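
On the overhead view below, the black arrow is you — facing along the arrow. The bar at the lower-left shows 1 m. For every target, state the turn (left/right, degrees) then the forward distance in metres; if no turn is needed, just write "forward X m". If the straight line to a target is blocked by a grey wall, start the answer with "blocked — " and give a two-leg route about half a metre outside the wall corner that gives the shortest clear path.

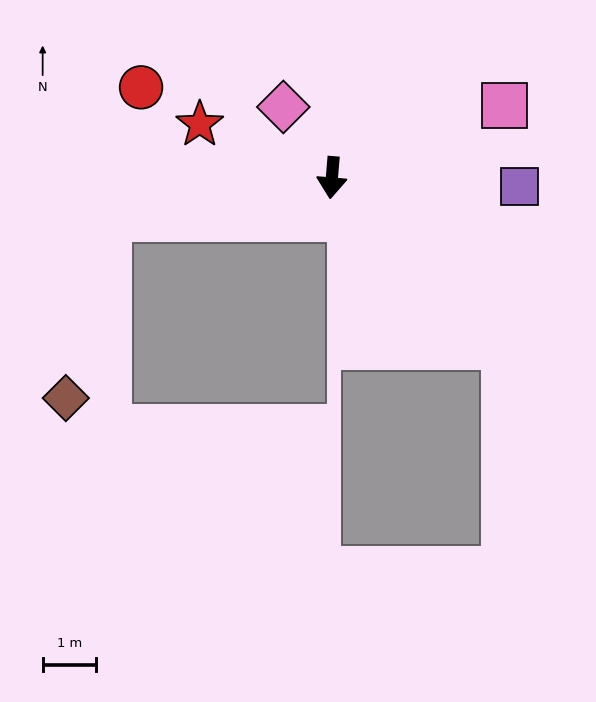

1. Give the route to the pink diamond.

turn right 141°, forward 1.6 m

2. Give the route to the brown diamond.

blocked — turn right 75°, forward 4.2 m, then turn left 66°, forward 3.4 m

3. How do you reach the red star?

turn right 107°, forward 2.7 m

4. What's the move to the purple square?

turn left 92°, forward 3.5 m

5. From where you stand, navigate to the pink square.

turn left 117°, forward 3.5 m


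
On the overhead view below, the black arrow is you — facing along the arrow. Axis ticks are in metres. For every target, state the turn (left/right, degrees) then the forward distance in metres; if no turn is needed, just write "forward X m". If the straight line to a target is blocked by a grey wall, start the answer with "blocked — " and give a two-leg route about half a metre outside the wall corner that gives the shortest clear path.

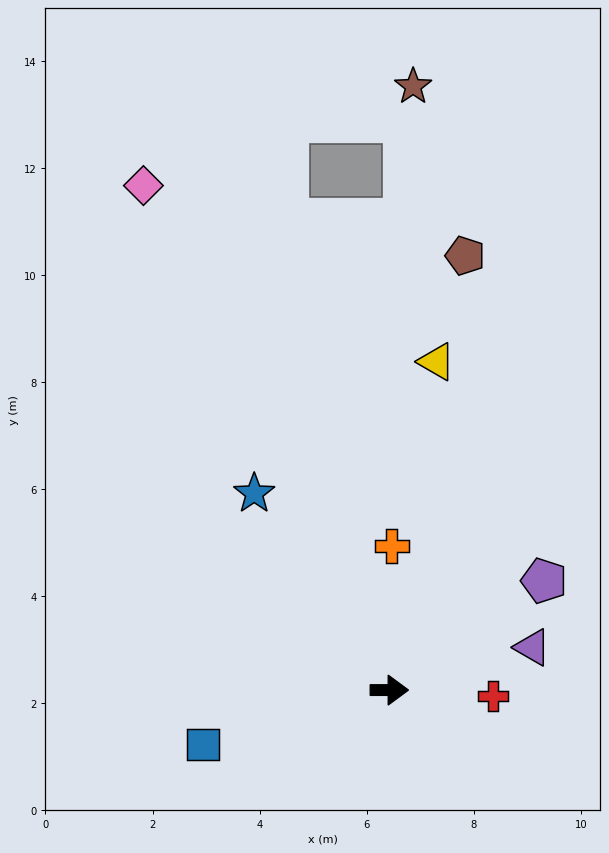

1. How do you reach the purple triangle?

turn left 17°, forward 2.8 m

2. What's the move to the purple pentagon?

turn left 35°, forward 3.5 m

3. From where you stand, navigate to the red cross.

turn right 3°, forward 1.9 m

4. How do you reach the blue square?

turn right 164°, forward 3.6 m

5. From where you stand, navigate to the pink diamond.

turn left 116°, forward 10.5 m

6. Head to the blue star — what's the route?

turn left 124°, forward 4.5 m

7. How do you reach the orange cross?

turn left 89°, forward 2.7 m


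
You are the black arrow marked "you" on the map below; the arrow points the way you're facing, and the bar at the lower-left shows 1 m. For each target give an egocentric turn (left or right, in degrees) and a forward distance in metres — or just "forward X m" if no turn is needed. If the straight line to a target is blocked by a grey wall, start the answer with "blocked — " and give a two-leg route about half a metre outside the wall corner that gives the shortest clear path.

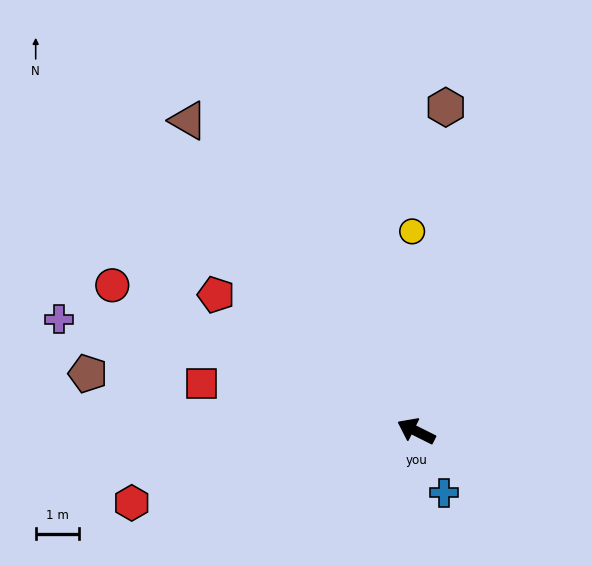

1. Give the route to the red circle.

forward 7.7 m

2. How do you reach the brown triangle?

turn right 27°, forward 8.8 m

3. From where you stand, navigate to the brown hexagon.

turn right 69°, forward 7.5 m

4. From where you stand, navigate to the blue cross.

turn left 141°, forward 1.6 m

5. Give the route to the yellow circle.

turn right 62°, forward 4.6 m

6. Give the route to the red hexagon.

turn left 41°, forward 6.7 m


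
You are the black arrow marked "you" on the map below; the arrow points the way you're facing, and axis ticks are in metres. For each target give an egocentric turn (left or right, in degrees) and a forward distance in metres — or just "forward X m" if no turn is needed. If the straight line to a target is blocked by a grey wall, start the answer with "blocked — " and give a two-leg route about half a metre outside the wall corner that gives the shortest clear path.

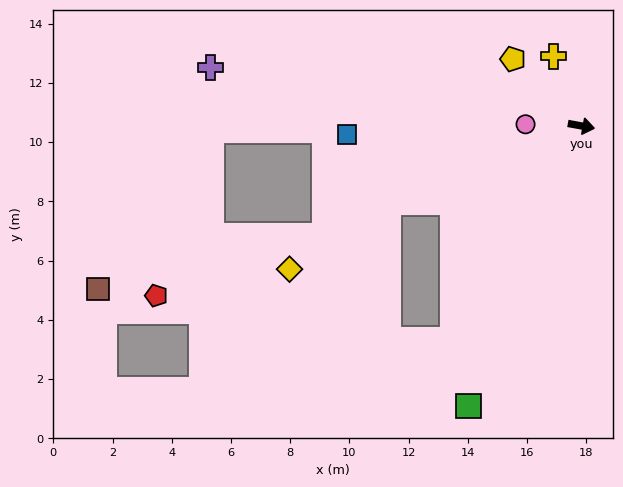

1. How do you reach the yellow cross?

turn left 122°, forward 2.5 m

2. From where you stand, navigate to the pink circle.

turn right 171°, forward 1.9 m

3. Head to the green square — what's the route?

turn right 102°, forward 10.2 m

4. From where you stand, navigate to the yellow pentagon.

turn left 146°, forward 3.2 m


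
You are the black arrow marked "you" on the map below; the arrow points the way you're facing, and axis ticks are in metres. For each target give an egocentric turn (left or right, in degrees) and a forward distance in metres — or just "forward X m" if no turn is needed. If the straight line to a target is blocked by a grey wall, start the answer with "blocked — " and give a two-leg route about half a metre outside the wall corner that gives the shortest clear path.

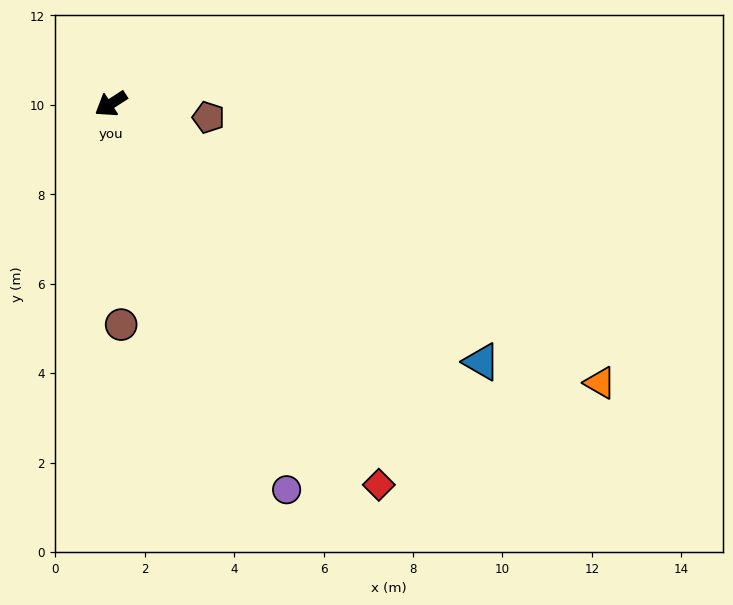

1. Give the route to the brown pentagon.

turn left 139°, forward 2.2 m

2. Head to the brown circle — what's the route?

turn left 60°, forward 4.9 m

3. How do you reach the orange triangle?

turn left 118°, forward 12.6 m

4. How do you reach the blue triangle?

turn left 112°, forward 10.1 m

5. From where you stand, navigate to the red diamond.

turn left 92°, forward 10.4 m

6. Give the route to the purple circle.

turn left 82°, forward 9.5 m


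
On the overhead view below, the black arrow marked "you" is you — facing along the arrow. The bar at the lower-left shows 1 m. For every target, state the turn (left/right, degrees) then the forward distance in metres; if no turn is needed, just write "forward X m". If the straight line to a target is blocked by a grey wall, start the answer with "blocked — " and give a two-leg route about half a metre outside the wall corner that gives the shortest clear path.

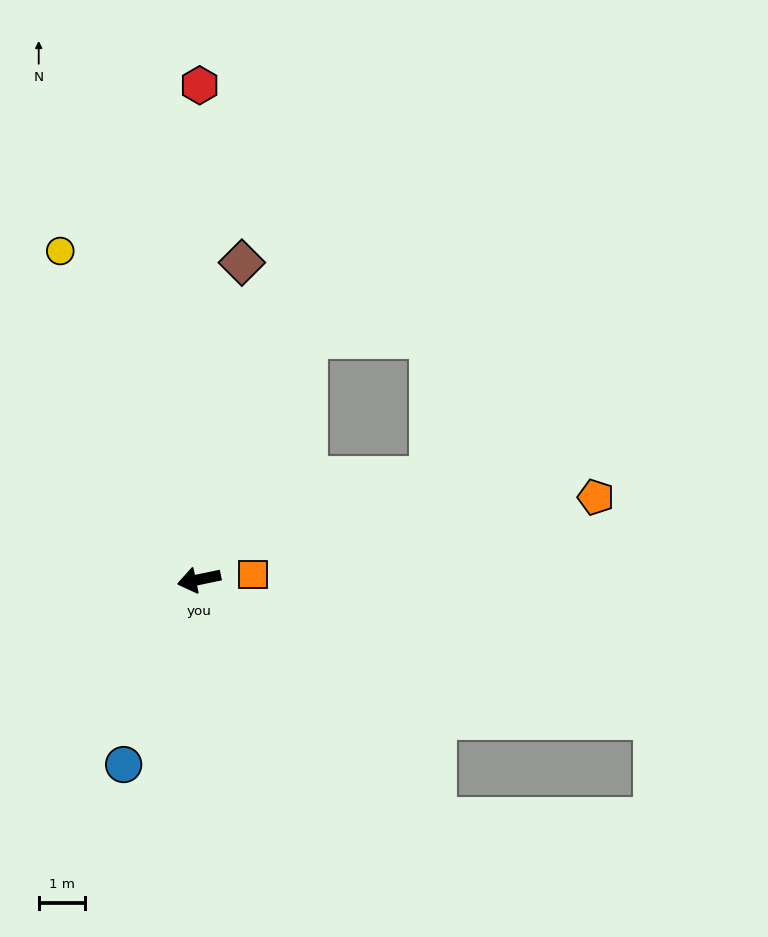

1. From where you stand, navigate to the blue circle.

turn left 56°, forward 4.3 m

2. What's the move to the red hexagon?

turn right 102°, forward 10.6 m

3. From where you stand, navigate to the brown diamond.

turn right 109°, forward 6.9 m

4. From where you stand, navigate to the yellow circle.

turn right 79°, forward 7.7 m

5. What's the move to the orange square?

turn left 174°, forward 1.2 m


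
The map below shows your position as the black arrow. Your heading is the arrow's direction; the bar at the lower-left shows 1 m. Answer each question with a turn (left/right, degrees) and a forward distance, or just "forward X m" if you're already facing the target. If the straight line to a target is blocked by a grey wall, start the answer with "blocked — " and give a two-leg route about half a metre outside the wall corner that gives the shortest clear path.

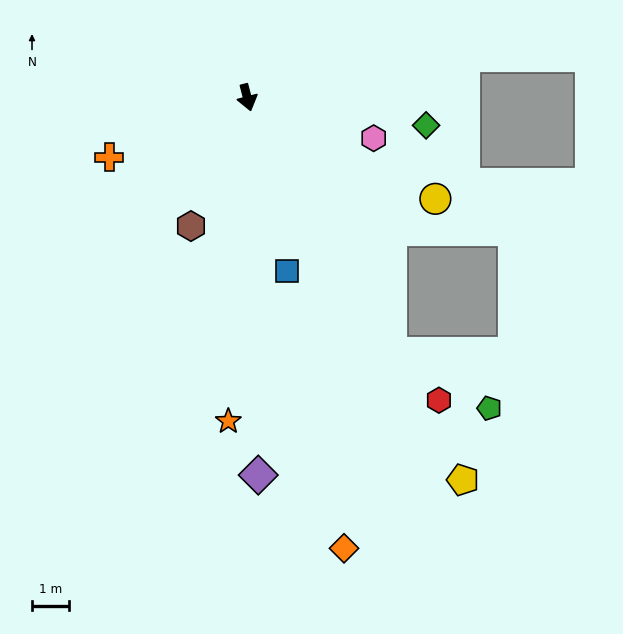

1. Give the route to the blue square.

forward 4.8 m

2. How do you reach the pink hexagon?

turn left 58°, forward 3.6 m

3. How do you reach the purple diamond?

turn right 13°, forward 10.1 m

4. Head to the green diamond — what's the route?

turn left 67°, forward 4.8 m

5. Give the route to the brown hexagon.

turn right 38°, forward 3.8 m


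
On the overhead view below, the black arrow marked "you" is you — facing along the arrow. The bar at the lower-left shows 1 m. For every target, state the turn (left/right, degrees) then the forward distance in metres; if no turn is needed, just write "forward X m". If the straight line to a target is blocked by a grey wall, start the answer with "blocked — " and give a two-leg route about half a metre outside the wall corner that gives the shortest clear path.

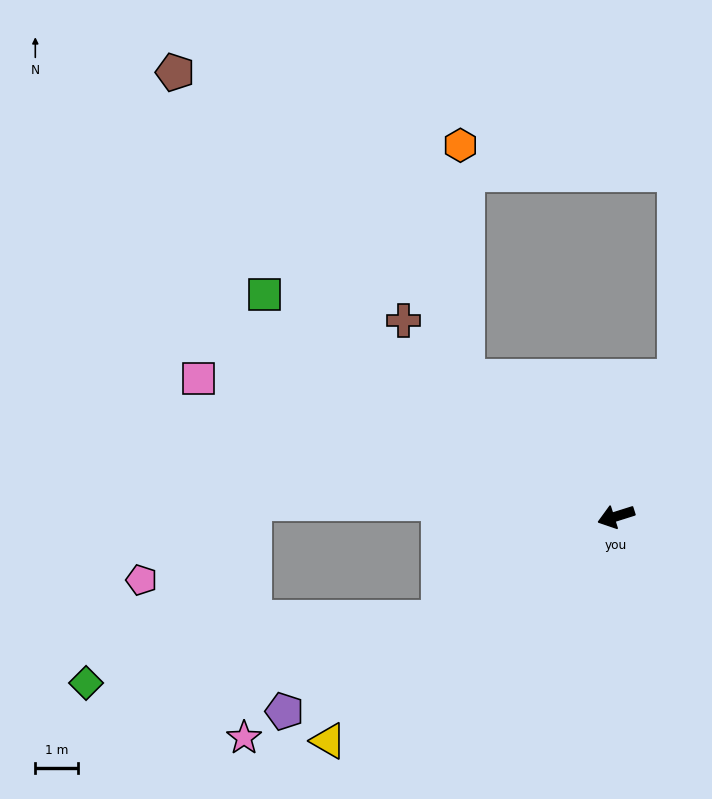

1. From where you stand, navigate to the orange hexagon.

blocked — turn right 61°, forward 4.8 m, then turn right 45°, forward 5.4 m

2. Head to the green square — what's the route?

turn right 50°, forward 9.8 m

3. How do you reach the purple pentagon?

turn left 13°, forward 9.0 m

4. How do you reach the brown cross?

turn right 60°, forward 6.8 m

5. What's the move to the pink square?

turn right 36°, forward 10.3 m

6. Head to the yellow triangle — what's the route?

turn left 20°, forward 8.6 m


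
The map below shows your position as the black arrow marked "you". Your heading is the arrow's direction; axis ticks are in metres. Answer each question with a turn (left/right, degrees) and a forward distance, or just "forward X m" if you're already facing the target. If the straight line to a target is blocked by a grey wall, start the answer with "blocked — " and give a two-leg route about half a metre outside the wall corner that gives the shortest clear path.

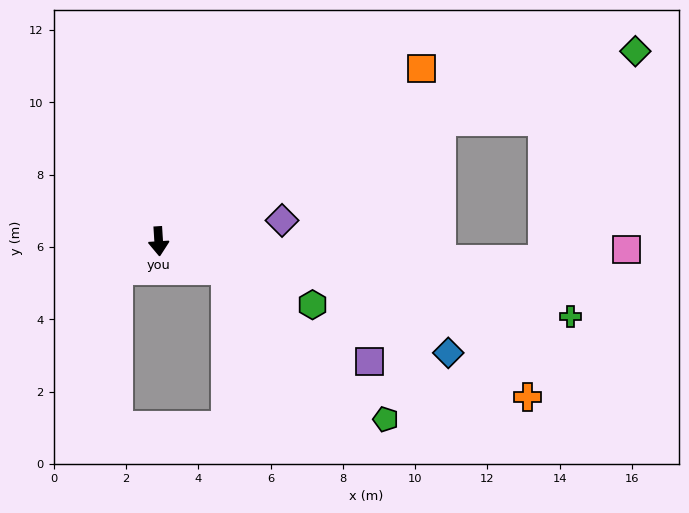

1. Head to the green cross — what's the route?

turn left 76°, forward 11.6 m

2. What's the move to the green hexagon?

turn left 64°, forward 4.6 m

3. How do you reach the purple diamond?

turn left 96°, forward 3.5 m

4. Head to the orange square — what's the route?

turn left 120°, forward 8.7 m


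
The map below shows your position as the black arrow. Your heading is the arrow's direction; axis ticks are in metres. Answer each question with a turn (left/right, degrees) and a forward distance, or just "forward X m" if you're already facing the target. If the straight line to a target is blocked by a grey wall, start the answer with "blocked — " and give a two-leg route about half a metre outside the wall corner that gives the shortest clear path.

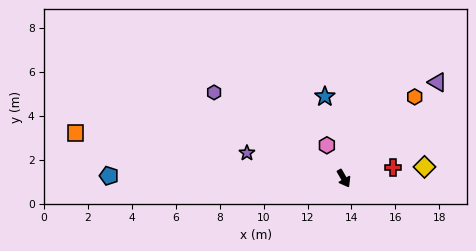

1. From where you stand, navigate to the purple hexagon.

turn right 153°, forward 7.1 m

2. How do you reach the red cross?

turn left 72°, forward 2.3 m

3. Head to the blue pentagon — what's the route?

turn right 121°, forward 10.7 m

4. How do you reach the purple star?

turn right 135°, forward 4.6 m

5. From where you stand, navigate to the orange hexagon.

turn left 109°, forward 4.9 m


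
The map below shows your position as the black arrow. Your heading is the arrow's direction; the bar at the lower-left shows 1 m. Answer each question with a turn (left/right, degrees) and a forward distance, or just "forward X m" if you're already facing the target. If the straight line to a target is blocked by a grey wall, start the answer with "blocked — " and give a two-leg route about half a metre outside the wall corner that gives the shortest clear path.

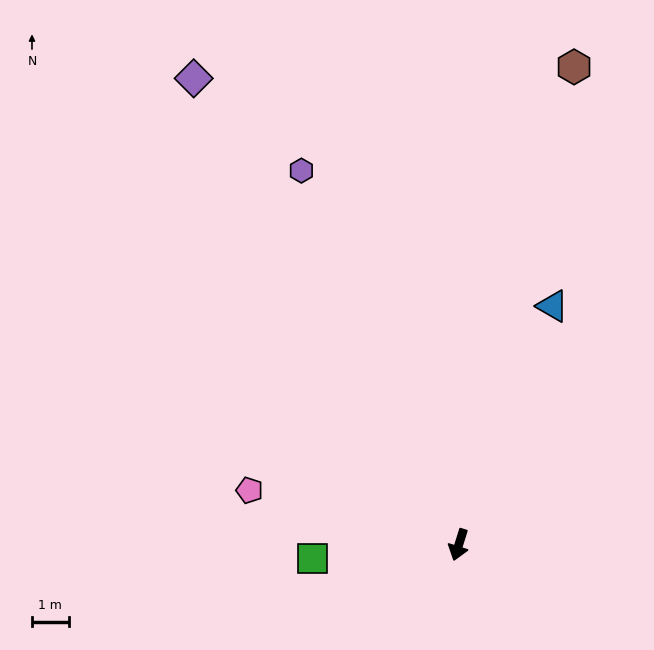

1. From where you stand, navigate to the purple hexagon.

turn right 140°, forward 11.0 m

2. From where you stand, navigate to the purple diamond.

turn right 133°, forward 14.6 m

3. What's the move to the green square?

turn right 67°, forward 4.0 m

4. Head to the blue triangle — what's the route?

turn left 176°, forward 7.0 m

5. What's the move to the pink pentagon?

turn right 87°, forward 5.9 m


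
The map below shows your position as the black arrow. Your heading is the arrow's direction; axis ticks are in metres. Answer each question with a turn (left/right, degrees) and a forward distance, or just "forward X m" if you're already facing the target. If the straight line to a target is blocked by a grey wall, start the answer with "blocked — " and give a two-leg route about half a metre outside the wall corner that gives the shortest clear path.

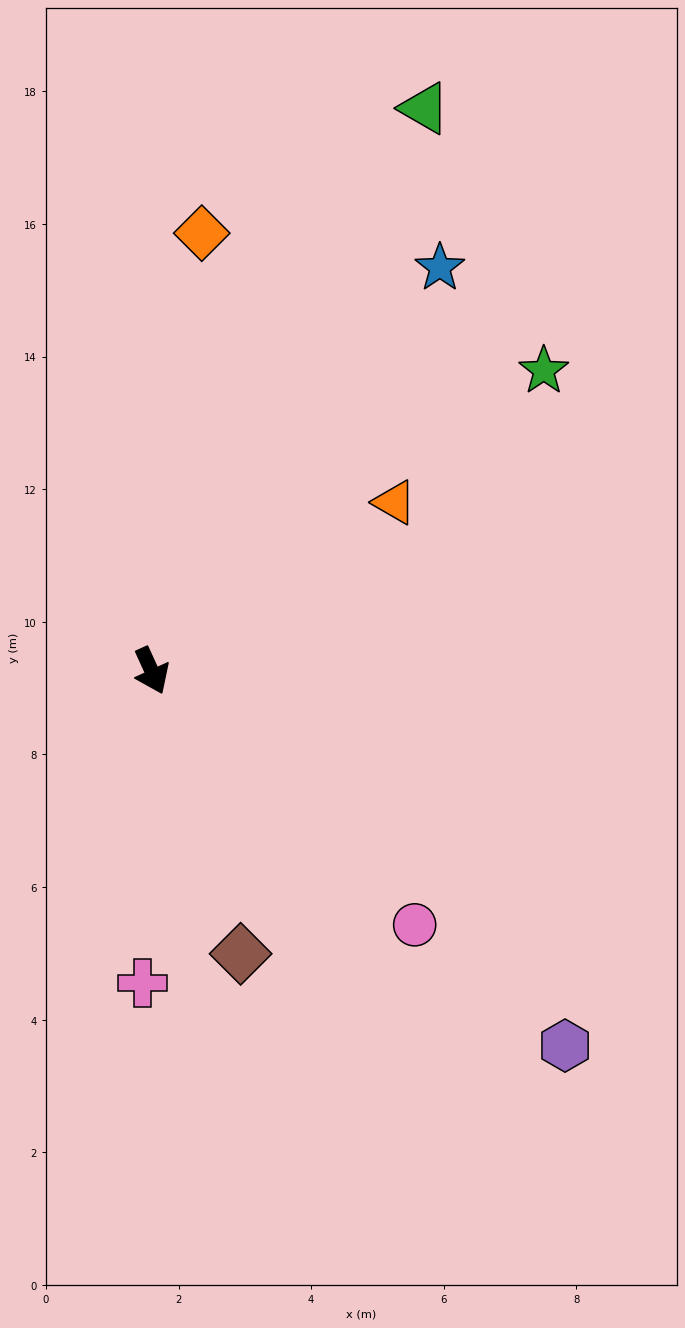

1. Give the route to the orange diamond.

turn left 149°, forward 6.6 m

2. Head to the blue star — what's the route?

turn left 120°, forward 7.5 m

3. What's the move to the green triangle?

turn left 130°, forward 9.4 m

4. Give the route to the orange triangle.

turn left 100°, forward 4.5 m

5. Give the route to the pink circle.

turn left 22°, forward 5.5 m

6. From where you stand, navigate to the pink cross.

turn right 26°, forward 4.7 m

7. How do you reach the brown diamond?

turn right 7°, forward 4.5 m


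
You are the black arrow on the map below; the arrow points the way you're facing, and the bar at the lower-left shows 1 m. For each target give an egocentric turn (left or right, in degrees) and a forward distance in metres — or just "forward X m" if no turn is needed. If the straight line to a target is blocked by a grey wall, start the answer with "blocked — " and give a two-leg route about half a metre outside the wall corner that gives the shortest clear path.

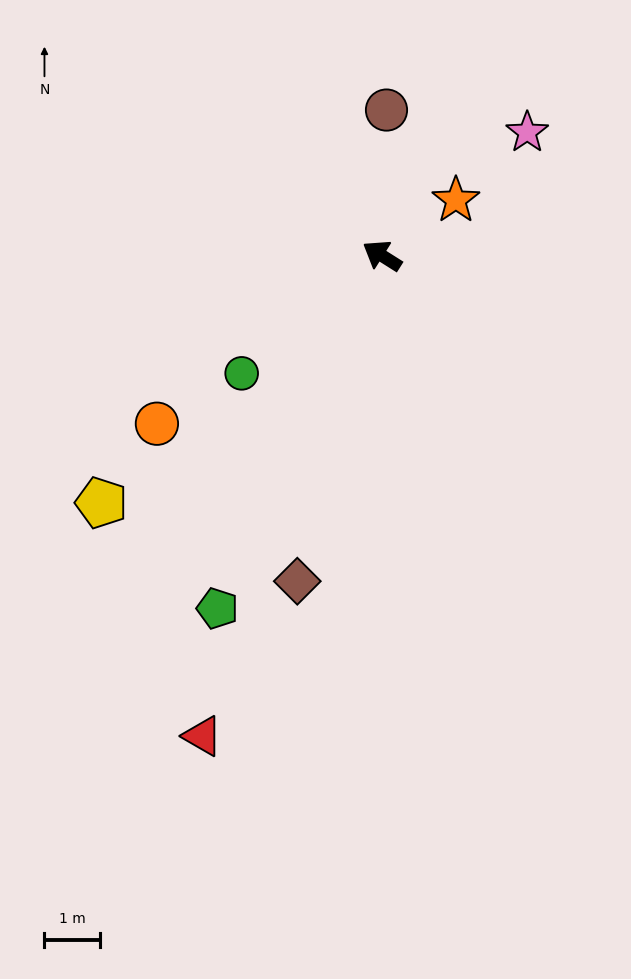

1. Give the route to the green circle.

turn left 72°, forward 3.3 m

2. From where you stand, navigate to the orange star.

turn right 111°, forward 1.7 m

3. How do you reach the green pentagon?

turn left 97°, forward 7.0 m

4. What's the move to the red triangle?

turn left 102°, forward 9.2 m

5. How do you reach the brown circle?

turn right 60°, forward 2.6 m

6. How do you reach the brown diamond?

turn left 108°, forward 6.1 m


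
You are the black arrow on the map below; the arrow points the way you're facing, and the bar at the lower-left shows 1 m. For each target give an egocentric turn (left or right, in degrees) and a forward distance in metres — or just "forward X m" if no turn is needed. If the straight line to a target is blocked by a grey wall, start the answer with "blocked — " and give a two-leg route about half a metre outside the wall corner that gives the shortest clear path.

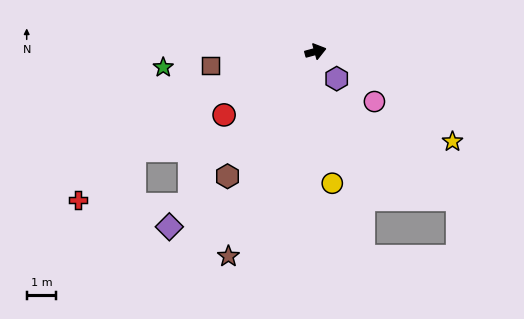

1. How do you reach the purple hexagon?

turn right 67°, forward 1.2 m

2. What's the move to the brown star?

turn right 128°, forward 7.5 m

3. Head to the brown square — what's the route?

turn left 173°, forward 3.6 m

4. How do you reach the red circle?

turn right 161°, forward 3.8 m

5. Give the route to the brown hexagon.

turn right 140°, forward 5.2 m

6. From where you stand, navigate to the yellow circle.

turn right 98°, forward 4.5 m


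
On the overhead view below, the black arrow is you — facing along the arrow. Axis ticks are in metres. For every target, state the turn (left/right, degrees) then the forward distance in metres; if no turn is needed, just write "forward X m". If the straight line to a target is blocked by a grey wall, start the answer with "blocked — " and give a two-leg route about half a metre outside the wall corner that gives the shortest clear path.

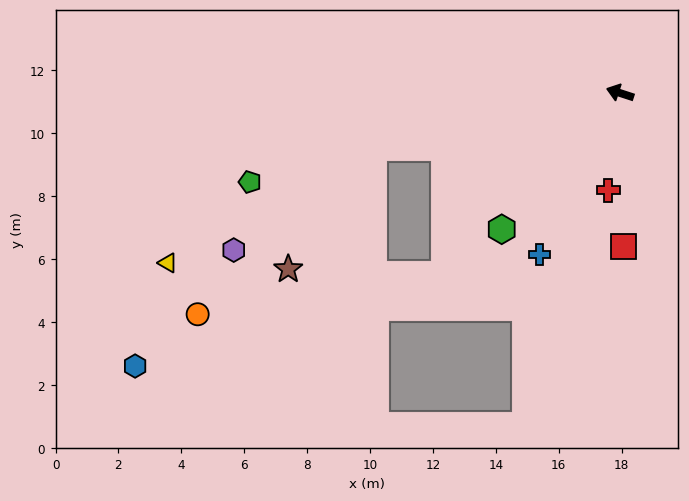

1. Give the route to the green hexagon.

turn left 67°, forward 5.7 m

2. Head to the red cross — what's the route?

turn left 101°, forward 3.1 m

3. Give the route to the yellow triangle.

blocked — turn left 31°, forward 8.0 m, then turn left 16°, forward 7.5 m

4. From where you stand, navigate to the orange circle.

blocked — turn left 31°, forward 8.0 m, then turn left 30°, forward 7.7 m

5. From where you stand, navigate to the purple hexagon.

blocked — turn left 31°, forward 8.0 m, then turn left 23°, forward 5.5 m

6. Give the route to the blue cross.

turn left 82°, forward 5.7 m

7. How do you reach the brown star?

blocked — turn left 31°, forward 8.0 m, then turn left 42°, forward 4.7 m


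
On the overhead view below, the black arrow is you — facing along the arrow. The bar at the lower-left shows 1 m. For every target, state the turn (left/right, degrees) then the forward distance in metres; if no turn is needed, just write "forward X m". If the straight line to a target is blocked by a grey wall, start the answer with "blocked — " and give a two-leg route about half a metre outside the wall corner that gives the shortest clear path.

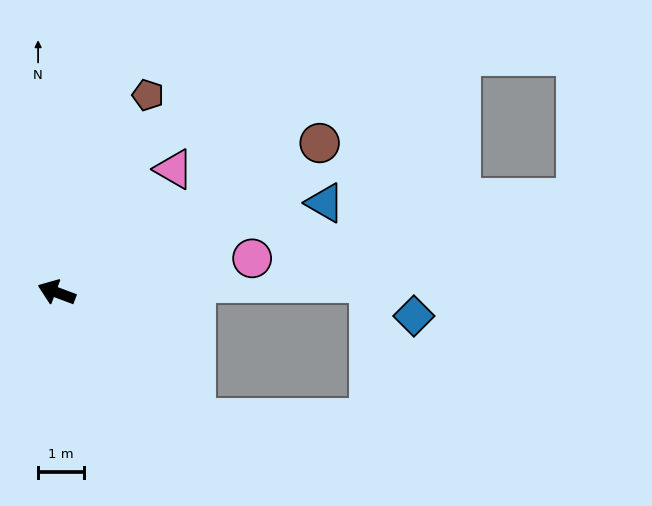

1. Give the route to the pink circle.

turn right 150°, forward 4.3 m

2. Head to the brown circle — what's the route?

turn right 130°, forward 6.6 m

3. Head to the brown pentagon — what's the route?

turn right 94°, forward 4.7 m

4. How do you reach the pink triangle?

turn right 113°, forward 3.7 m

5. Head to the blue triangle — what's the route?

turn right 141°, forward 6.2 m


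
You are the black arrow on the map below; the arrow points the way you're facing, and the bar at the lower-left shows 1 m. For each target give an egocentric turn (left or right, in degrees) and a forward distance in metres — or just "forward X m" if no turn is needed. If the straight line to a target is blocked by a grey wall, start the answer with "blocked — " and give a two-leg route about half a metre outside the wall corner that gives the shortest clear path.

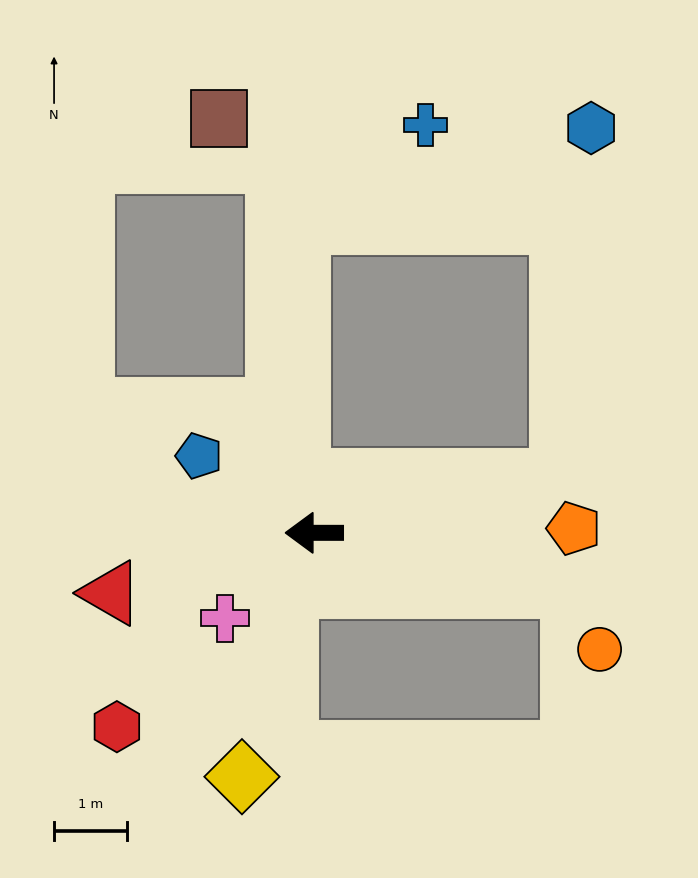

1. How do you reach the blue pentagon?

turn right 34°, forward 1.9 m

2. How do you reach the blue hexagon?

blocked — turn right 168°, forward 3.5 m, then turn left 73°, forward 4.9 m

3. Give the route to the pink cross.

turn left 44°, forward 1.7 m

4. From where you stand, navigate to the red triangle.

turn left 17°, forward 2.9 m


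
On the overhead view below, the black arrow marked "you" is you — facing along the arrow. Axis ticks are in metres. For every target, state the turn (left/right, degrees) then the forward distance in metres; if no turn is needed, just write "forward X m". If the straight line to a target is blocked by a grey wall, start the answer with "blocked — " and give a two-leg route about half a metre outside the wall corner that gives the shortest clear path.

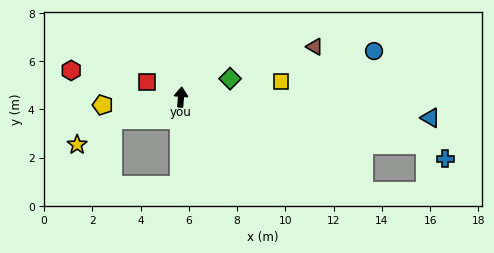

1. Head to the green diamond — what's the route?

turn right 65°, forward 2.2 m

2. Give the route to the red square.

turn left 70°, forward 1.6 m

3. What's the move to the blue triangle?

turn right 90°, forward 10.4 m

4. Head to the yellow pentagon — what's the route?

turn left 100°, forward 3.3 m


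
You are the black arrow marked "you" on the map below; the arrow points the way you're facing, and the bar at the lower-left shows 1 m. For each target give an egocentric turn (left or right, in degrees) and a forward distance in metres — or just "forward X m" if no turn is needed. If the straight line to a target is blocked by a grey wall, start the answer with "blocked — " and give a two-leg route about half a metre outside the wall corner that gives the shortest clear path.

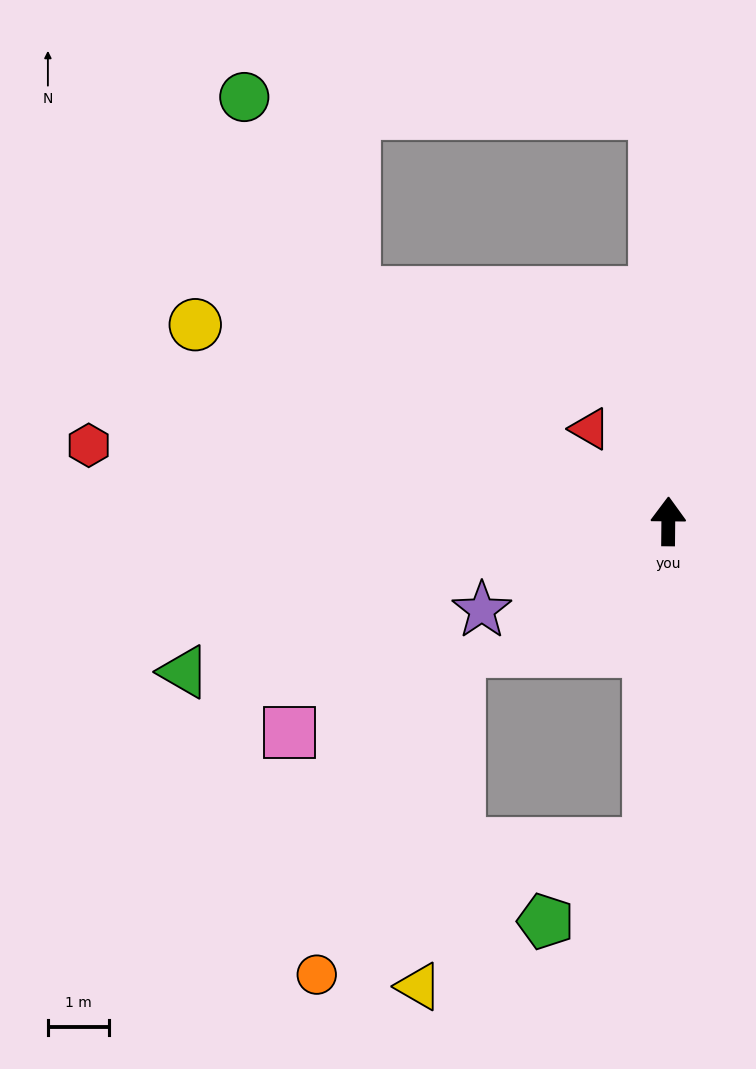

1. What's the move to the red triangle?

turn left 41°, forward 2.0 m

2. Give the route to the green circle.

blocked — turn left 2°, forward 6.7 m, then turn left 86°, forward 6.7 m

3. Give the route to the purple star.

turn left 116°, forward 3.4 m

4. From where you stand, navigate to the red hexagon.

turn left 83°, forward 9.5 m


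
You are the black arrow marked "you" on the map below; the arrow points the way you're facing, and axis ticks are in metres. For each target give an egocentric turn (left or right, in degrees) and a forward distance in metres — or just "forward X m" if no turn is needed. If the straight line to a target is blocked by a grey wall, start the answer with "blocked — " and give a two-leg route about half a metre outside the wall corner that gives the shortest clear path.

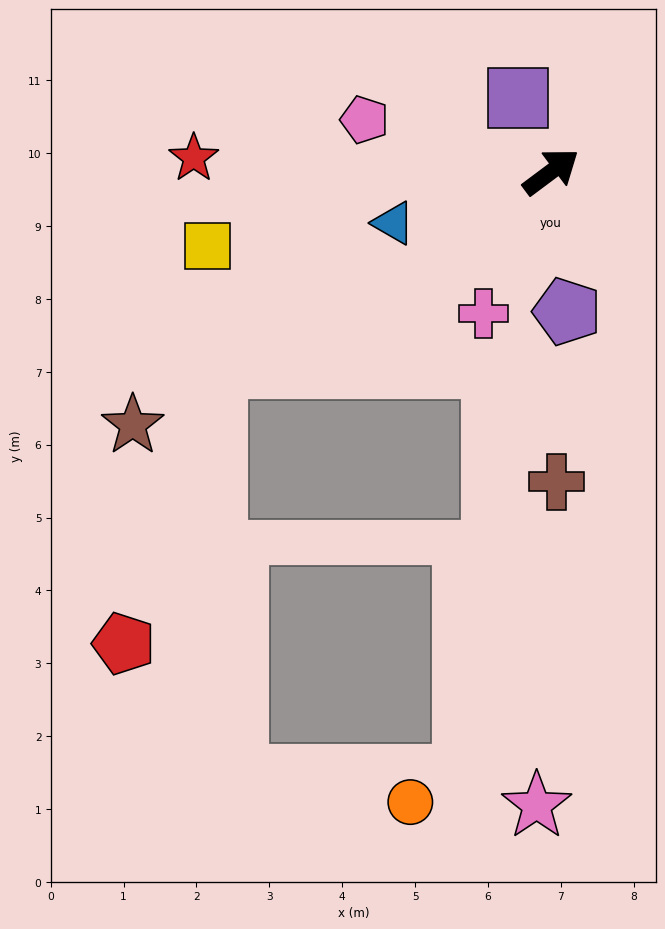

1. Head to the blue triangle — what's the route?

turn left 161°, forward 2.3 m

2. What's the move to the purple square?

turn left 77°, forward 1.1 m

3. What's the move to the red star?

turn left 141°, forward 4.9 m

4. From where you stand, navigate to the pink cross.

turn right 152°, forward 2.2 m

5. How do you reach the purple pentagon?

turn right 120°, forward 1.9 m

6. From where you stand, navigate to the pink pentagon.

turn left 128°, forward 2.7 m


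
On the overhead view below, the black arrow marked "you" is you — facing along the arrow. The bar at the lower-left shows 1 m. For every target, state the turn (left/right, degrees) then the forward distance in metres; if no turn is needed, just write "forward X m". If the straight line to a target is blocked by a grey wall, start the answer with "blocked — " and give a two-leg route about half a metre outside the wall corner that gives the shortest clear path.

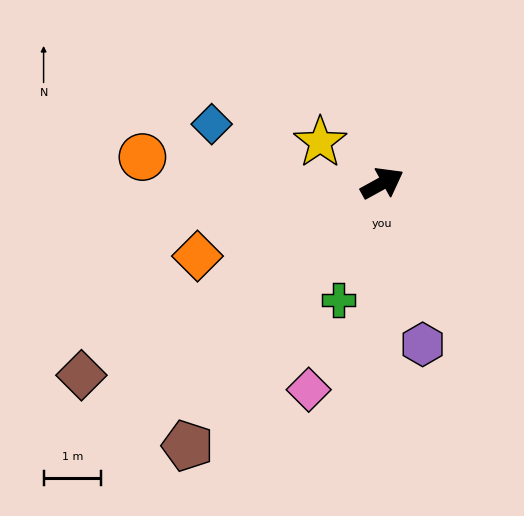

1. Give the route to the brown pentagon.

turn right 155°, forward 5.6 m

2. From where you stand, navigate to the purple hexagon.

turn right 105°, forward 2.9 m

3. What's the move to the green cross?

turn right 139°, forward 2.2 m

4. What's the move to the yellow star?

turn left 118°, forward 1.3 m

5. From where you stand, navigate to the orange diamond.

turn left 173°, forward 3.4 m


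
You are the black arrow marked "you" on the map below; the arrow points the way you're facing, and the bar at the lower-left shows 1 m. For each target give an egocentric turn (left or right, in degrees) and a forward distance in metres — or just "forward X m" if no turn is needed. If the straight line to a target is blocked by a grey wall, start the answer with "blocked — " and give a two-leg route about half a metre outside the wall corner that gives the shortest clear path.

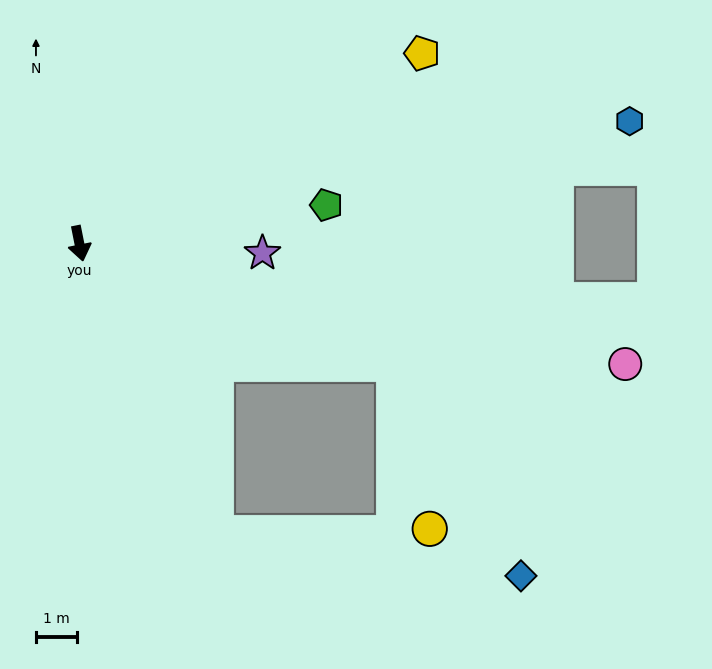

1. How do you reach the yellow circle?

blocked — turn left 58°, forward 8.1 m, then turn right 57°, forward 4.1 m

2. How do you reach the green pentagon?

turn left 88°, forward 6.0 m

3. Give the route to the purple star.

turn left 76°, forward 4.4 m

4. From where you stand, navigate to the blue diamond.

blocked — turn left 58°, forward 8.1 m, then turn right 38°, forward 6.0 m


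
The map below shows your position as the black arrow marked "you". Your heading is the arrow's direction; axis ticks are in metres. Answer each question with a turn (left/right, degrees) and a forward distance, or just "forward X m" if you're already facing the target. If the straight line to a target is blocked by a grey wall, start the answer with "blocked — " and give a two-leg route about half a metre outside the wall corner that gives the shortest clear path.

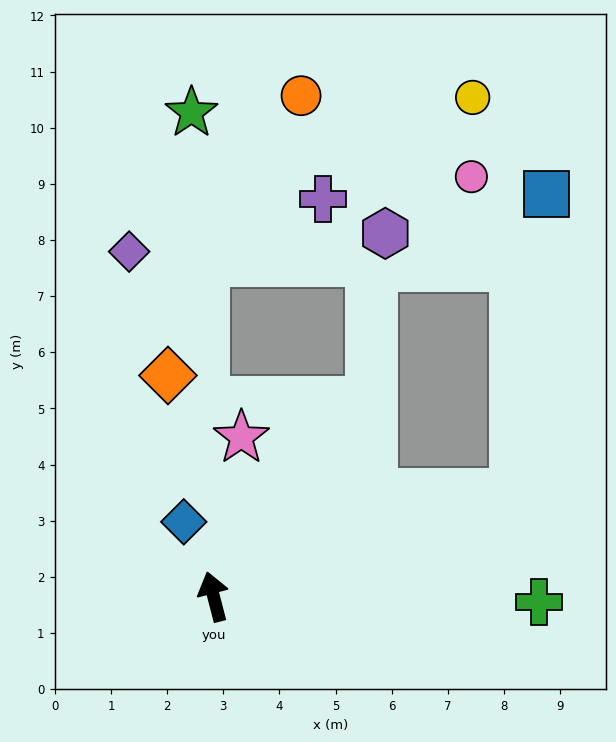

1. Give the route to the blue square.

blocked — turn right 85°, forward 5.7 m, then turn left 64°, forward 5.3 m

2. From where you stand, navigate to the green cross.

turn right 106°, forward 5.8 m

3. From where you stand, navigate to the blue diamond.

turn left 7°, forward 1.4 m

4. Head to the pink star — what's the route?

turn right 24°, forward 2.9 m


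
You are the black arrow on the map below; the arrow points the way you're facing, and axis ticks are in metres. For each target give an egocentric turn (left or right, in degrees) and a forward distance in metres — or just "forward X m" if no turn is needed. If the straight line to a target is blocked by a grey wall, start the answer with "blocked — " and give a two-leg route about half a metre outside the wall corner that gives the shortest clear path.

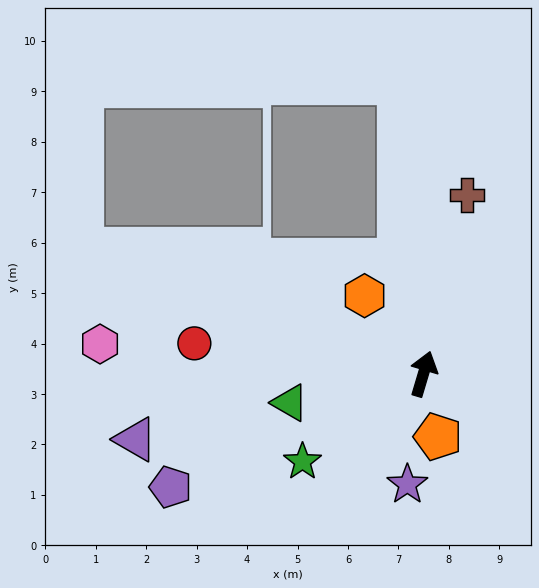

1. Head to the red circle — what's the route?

turn left 99°, forward 4.6 m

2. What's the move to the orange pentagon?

turn right 150°, forward 1.3 m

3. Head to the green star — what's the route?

turn left 143°, forward 3.0 m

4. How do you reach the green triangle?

turn left 119°, forward 2.7 m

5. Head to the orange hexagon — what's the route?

turn left 54°, forward 1.9 m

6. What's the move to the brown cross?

turn left 3°, forward 3.7 m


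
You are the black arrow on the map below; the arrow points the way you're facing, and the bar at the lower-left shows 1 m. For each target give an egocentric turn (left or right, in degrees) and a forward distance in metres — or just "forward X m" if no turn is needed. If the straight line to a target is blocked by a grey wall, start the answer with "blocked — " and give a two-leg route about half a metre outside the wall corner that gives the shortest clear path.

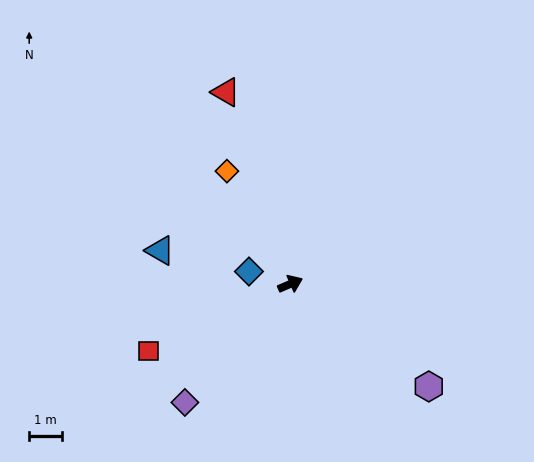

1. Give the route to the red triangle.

turn left 85°, forward 6.1 m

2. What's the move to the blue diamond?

turn left 140°, forward 1.3 m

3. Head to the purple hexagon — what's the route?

turn right 60°, forward 5.2 m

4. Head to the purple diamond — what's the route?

turn right 155°, forward 4.8 m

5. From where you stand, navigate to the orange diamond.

turn left 96°, forward 3.9 m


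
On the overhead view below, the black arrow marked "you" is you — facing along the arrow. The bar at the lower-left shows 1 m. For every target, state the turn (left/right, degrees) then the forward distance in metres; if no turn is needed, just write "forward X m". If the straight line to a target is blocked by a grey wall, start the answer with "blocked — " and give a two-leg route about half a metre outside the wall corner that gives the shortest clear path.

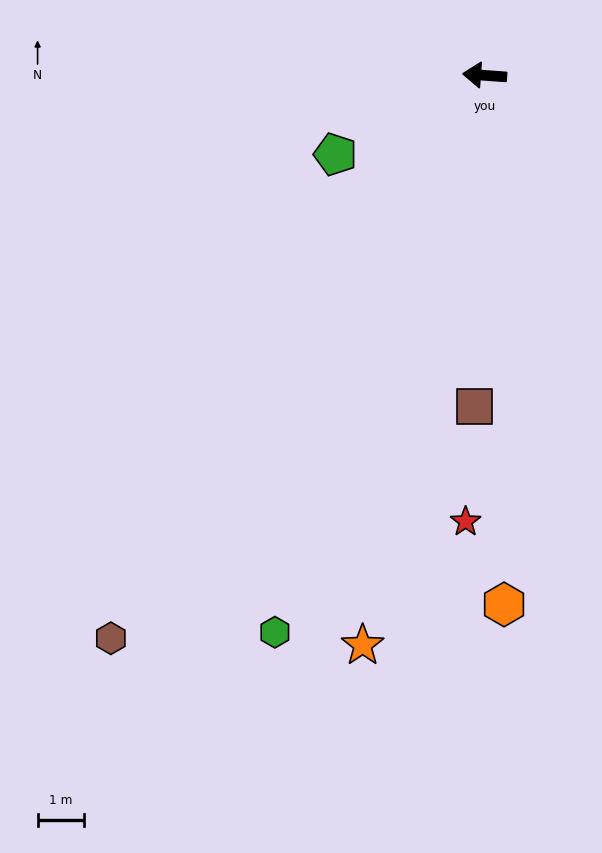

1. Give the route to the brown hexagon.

turn left 61°, forward 14.5 m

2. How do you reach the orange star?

turn left 82°, forward 12.5 m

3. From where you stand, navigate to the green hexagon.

turn left 74°, forward 12.8 m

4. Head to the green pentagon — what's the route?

turn left 32°, forward 3.6 m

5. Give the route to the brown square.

turn left 92°, forward 7.1 m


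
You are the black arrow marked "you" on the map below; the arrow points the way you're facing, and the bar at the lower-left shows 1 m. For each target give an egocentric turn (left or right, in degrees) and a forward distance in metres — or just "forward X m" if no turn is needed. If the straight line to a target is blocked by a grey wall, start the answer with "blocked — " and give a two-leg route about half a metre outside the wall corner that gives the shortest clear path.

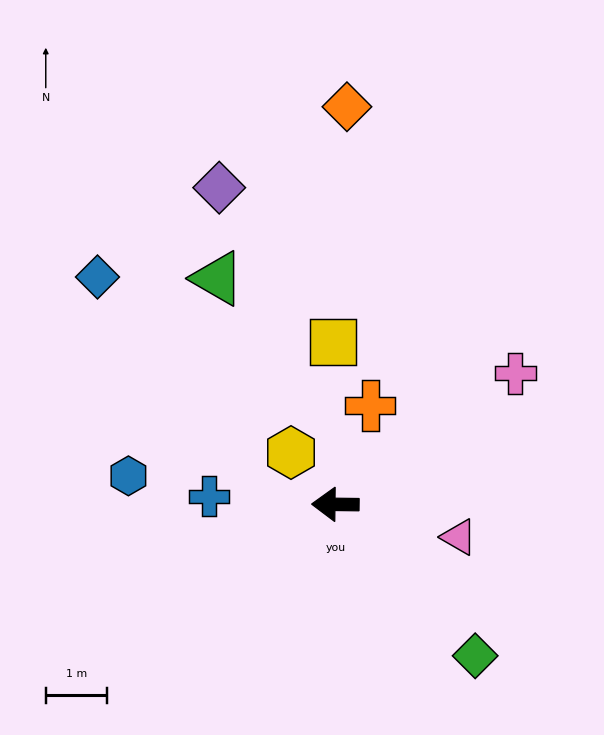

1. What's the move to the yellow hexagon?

turn right 49°, forward 1.1 m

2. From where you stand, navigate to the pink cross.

turn right 143°, forward 3.6 m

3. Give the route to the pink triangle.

turn left 166°, forward 2.1 m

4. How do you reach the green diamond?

turn left 133°, forward 3.3 m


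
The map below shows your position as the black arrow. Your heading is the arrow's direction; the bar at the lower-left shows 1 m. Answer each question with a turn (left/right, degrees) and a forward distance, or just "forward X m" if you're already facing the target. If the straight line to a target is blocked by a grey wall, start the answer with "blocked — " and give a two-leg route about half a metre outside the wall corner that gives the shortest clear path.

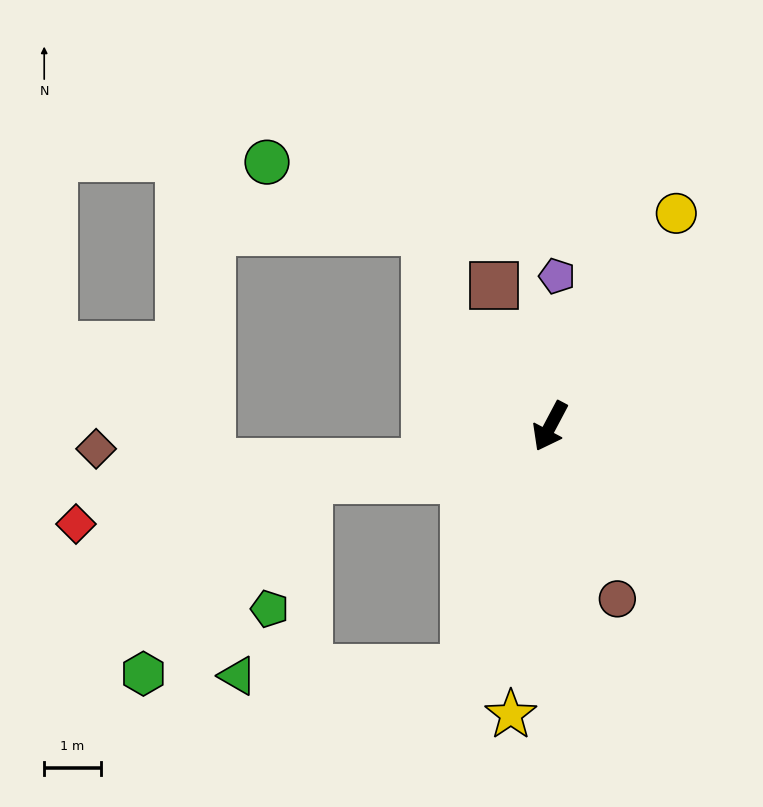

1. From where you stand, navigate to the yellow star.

turn left 20°, forward 5.1 m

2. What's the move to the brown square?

turn right 130°, forward 2.7 m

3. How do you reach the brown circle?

turn left 49°, forward 3.3 m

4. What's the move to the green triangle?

blocked — turn left 8°, forward 4.5 m, then turn right 68°, forward 4.0 m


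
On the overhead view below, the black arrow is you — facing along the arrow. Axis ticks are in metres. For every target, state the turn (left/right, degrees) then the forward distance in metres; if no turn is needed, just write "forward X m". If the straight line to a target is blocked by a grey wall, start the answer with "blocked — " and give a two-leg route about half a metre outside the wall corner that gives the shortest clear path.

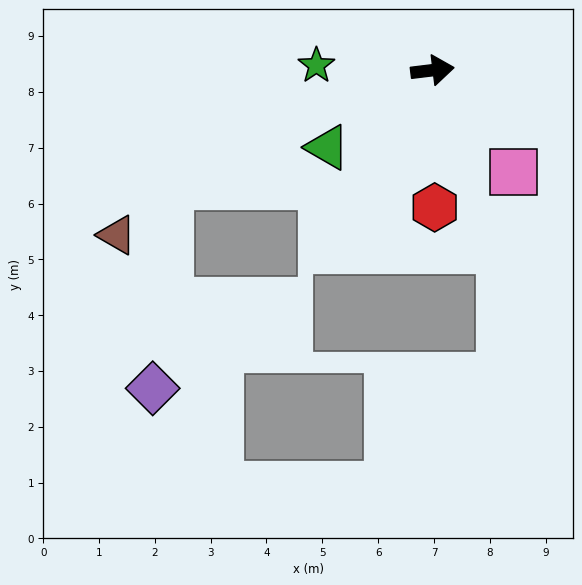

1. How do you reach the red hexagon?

turn right 96°, forward 2.5 m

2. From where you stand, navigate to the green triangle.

turn right 151°, forward 2.3 m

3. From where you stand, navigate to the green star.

turn left 171°, forward 2.1 m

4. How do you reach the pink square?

turn right 58°, forward 2.3 m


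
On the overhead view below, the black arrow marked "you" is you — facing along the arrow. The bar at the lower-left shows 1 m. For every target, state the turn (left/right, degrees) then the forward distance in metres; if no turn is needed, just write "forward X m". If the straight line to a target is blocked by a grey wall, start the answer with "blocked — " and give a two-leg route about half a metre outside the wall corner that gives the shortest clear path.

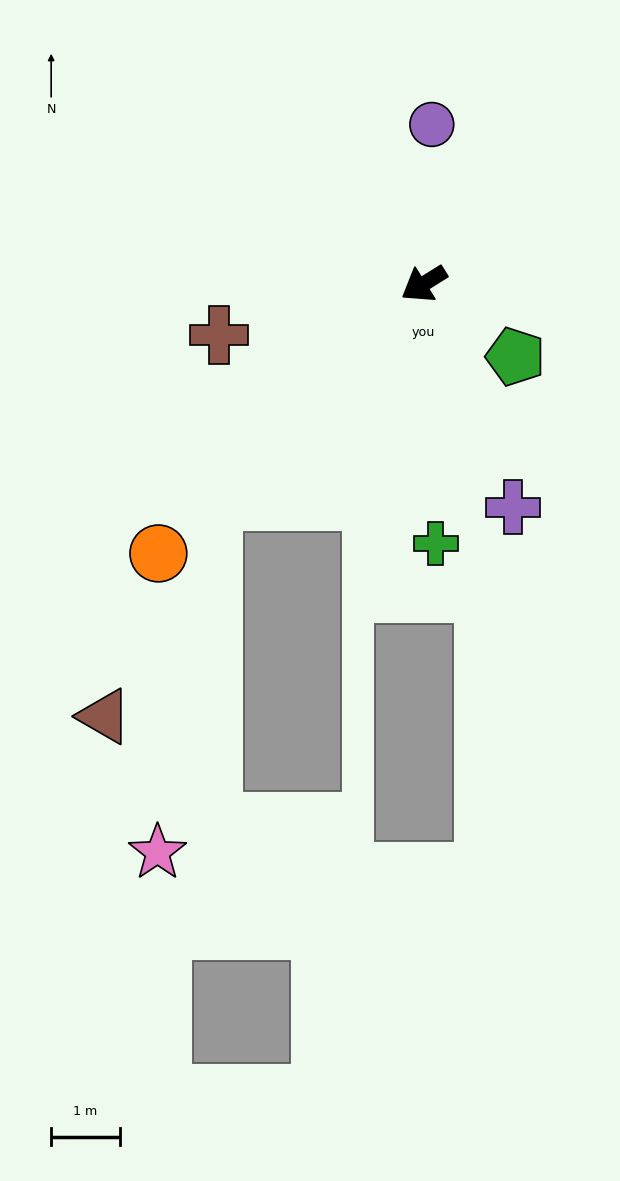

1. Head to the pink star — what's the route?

blocked — turn left 14°, forward 4.4 m, then turn left 35°, forward 5.2 m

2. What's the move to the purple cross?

turn left 80°, forward 3.5 m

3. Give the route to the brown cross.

turn right 18°, forward 3.1 m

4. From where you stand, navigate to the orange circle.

turn left 13°, forward 5.5 m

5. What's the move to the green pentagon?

turn left 110°, forward 1.7 m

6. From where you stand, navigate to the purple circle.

turn right 125°, forward 2.3 m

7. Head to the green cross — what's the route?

turn left 61°, forward 3.8 m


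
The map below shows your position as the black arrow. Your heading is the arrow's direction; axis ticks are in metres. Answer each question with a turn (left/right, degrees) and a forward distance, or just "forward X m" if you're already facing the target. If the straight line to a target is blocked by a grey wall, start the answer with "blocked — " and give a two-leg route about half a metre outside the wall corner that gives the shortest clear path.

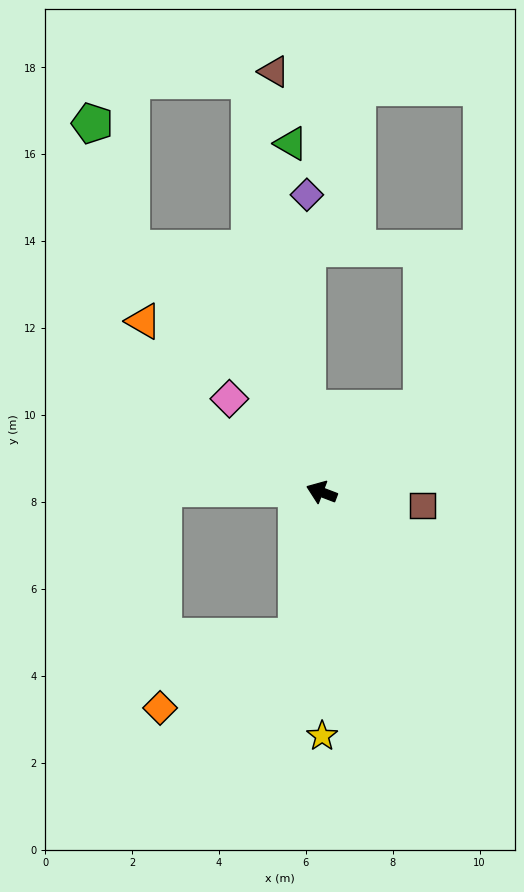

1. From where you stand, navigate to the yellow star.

turn left 111°, forward 5.6 m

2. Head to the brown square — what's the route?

turn right 166°, forward 2.4 m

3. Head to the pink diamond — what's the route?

turn right 24°, forward 3.0 m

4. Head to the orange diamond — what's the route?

blocked — turn left 101°, forward 3.4 m, then turn right 52°, forward 3.5 m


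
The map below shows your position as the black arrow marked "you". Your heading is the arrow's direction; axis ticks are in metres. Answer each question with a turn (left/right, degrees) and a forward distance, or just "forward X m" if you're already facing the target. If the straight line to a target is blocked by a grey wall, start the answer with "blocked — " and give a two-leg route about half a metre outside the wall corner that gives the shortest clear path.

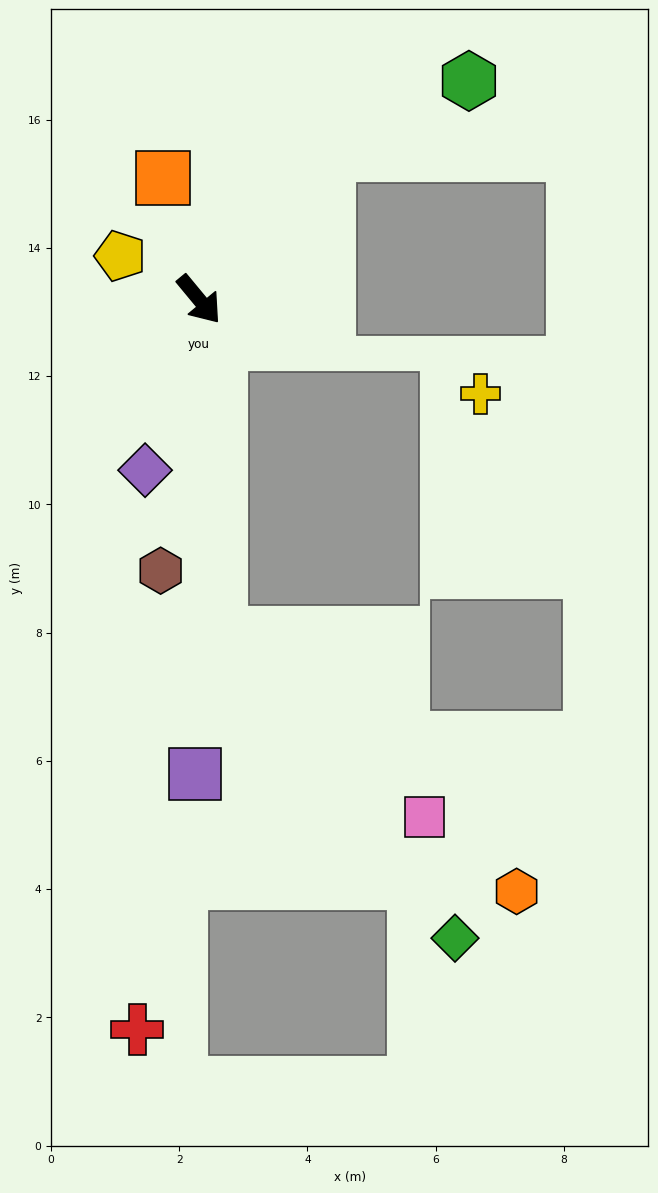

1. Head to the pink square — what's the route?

blocked — turn right 36°, forward 5.2 m, then turn left 44°, forward 4.3 m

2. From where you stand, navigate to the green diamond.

blocked — turn right 36°, forward 5.2 m, then turn left 34°, forward 6.0 m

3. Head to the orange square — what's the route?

turn left 157°, forward 2.0 m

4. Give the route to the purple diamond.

turn right 57°, forward 2.8 m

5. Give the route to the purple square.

turn right 40°, forward 7.4 m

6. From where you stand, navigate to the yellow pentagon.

turn right 159°, forward 1.4 m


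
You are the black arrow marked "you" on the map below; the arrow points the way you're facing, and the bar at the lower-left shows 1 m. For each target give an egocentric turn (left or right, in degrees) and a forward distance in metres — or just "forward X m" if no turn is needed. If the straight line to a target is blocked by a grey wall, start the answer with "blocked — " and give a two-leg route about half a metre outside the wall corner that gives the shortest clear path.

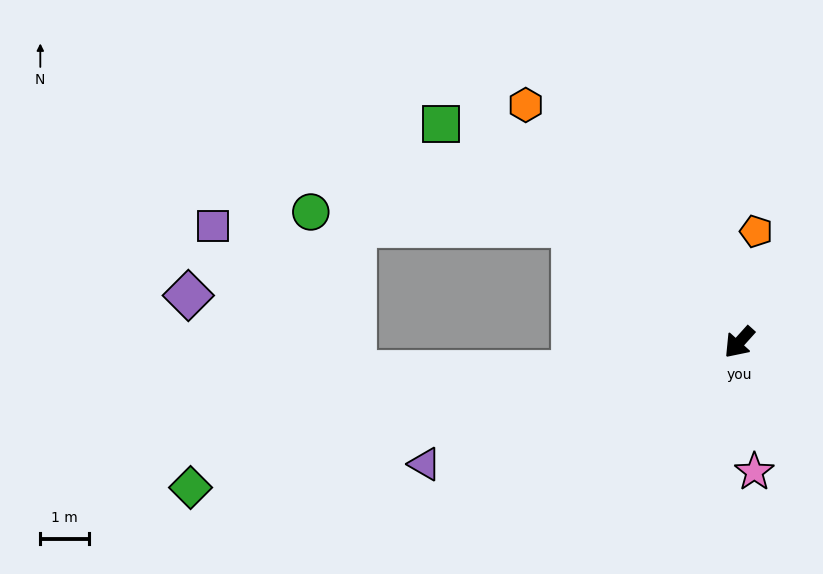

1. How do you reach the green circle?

blocked — turn right 83°, forward 4.2 m, then turn left 32°, forward 5.4 m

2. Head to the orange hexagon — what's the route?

turn right 96°, forward 6.6 m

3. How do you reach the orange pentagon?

turn right 147°, forward 2.3 m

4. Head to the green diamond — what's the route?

turn right 33°, forward 11.7 m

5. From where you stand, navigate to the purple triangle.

turn right 27°, forward 6.9 m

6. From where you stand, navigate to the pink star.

turn left 49°, forward 2.7 m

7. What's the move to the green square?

turn right 84°, forward 7.6 m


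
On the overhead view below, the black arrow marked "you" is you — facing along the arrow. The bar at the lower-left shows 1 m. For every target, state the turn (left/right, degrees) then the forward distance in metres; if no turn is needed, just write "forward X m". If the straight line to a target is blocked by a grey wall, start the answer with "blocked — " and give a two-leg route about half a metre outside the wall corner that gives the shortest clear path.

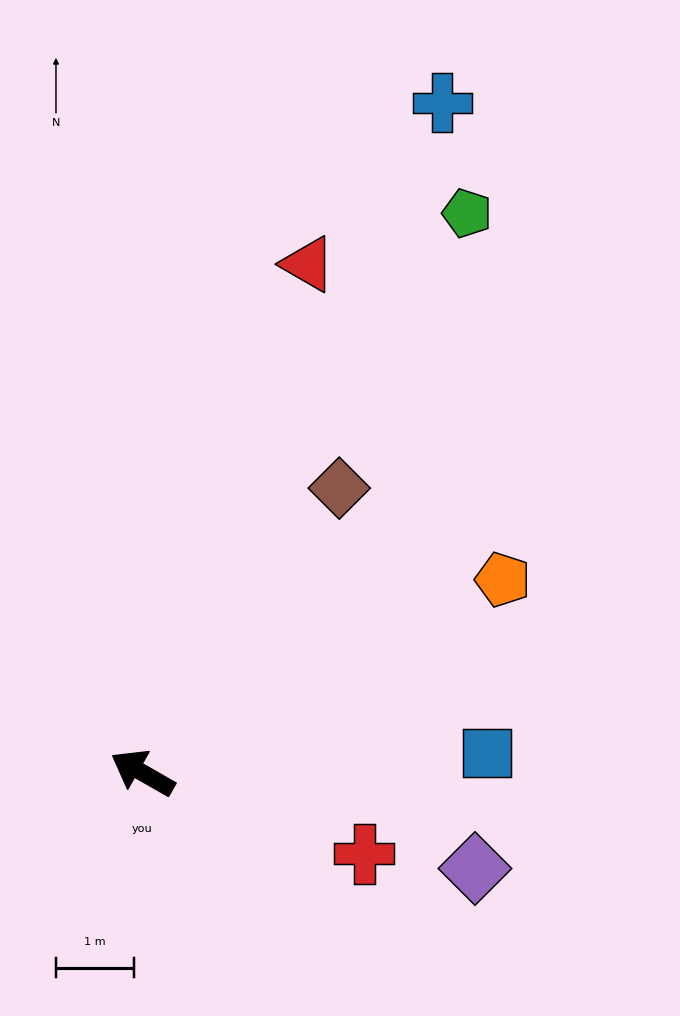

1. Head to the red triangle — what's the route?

turn right 78°, forward 6.8 m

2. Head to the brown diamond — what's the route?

turn right 95°, forward 4.4 m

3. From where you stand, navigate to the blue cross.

turn right 84°, forward 9.4 m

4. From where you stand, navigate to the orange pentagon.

turn right 122°, forward 5.2 m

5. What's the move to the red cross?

turn right 170°, forward 3.0 m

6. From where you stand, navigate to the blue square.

turn right 147°, forward 4.4 m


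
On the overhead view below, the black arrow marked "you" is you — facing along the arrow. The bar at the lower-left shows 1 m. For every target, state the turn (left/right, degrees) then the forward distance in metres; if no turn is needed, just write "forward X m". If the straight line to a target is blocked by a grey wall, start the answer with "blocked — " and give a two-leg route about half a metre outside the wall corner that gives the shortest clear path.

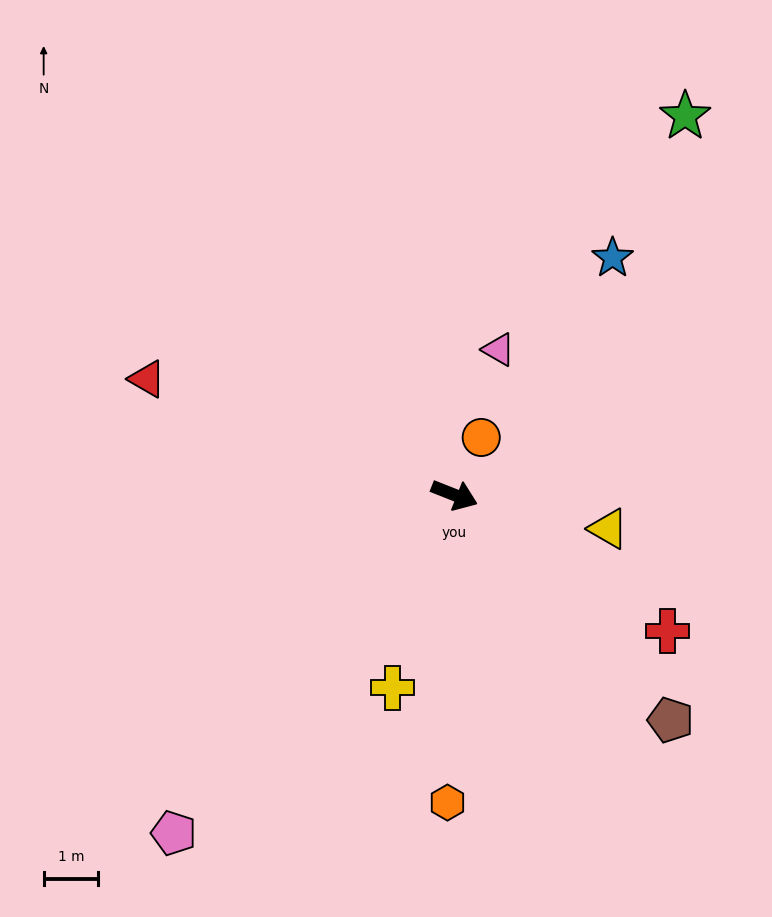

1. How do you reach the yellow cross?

turn right 86°, forward 3.7 m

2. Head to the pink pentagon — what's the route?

turn right 108°, forward 8.1 m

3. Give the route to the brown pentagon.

turn right 25°, forward 5.7 m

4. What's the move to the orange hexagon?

turn right 70°, forward 5.7 m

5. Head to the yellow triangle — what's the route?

turn left 9°, forward 2.9 m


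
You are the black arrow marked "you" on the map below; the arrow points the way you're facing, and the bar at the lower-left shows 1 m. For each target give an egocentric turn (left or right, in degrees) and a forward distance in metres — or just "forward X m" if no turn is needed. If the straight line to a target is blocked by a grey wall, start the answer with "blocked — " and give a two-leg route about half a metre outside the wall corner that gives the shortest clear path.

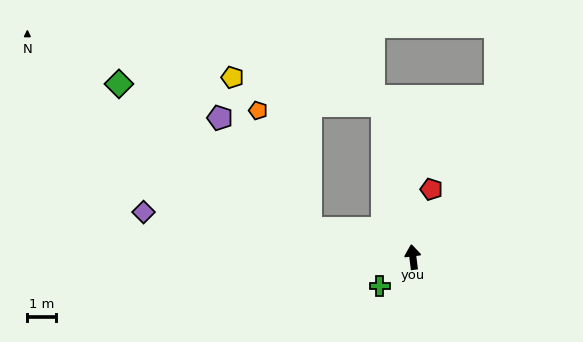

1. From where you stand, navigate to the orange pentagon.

blocked — turn left 68°, forward 3.8 m, then turn right 51°, forward 4.6 m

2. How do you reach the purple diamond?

turn left 73°, forward 9.7 m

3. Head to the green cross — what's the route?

turn left 124°, forward 1.6 m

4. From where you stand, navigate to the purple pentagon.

blocked — turn left 68°, forward 3.8 m, then turn right 36°, forward 5.1 m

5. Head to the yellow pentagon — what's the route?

blocked — turn left 4°, forward 5.5 m, then turn left 69°, forward 5.4 m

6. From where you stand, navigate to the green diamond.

blocked — turn left 68°, forward 3.8 m, then turn right 22°, forward 8.5 m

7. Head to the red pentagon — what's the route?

turn right 22°, forward 2.5 m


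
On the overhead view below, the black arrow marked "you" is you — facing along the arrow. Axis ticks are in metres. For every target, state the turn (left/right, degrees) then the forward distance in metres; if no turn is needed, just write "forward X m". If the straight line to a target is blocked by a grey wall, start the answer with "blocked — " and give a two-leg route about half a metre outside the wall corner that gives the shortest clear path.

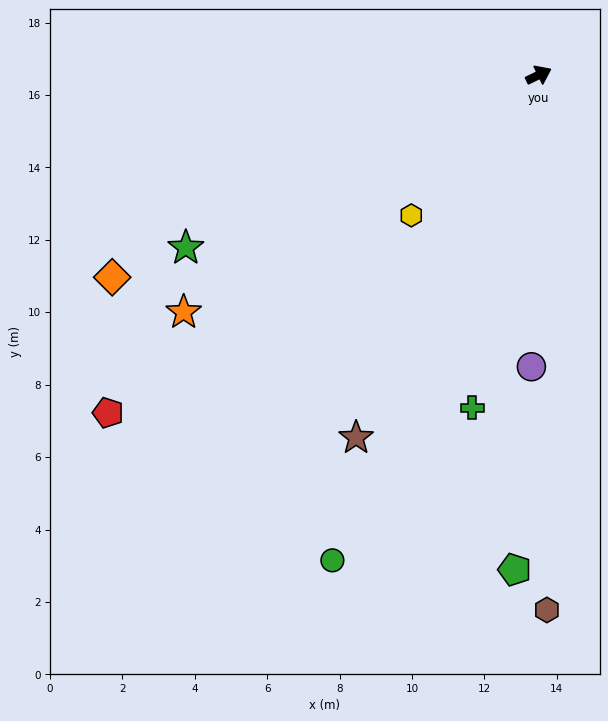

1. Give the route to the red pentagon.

turn right 168°, forward 15.1 m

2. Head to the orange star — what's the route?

turn right 172°, forward 11.8 m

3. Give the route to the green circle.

turn right 139°, forward 14.6 m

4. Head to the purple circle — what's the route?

turn right 117°, forward 8.1 m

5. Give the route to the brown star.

turn right 143°, forward 11.2 m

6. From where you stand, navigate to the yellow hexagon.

turn right 158°, forward 5.2 m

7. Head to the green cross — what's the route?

turn right 127°, forward 9.4 m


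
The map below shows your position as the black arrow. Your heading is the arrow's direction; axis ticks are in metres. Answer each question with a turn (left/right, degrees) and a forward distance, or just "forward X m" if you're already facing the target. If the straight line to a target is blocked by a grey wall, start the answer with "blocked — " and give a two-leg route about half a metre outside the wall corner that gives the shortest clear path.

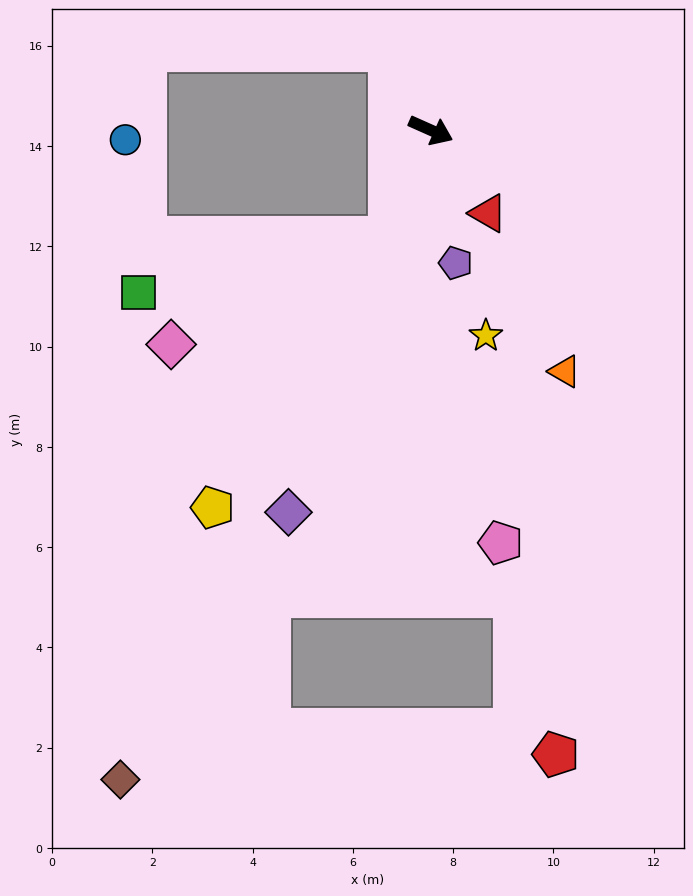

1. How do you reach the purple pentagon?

turn right 55°, forward 2.7 m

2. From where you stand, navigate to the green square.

blocked — turn right 87°, forward 2.3 m, then turn right 57°, forward 5.1 m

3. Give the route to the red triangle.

turn right 31°, forward 2.0 m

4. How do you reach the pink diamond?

blocked — turn right 87°, forward 2.3 m, then turn right 43°, forward 4.8 m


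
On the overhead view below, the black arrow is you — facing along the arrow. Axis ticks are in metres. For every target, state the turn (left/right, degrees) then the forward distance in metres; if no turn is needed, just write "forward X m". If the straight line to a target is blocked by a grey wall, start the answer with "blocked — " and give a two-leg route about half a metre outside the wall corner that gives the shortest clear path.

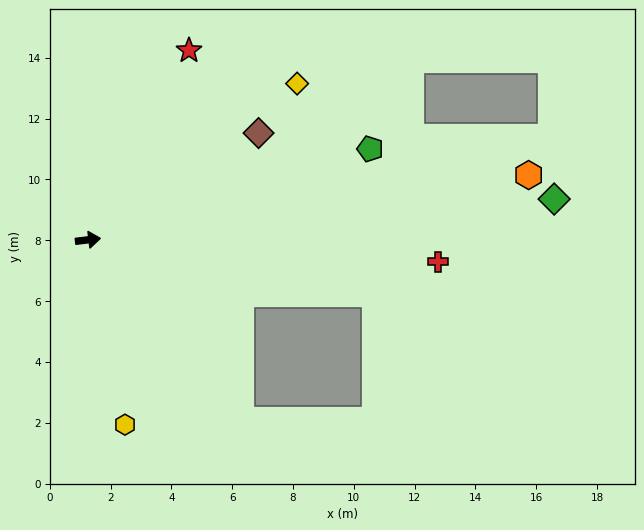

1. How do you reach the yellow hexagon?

turn right 85°, forward 6.2 m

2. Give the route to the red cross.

turn right 10°, forward 11.5 m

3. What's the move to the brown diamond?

turn left 25°, forward 6.6 m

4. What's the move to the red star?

turn left 55°, forward 7.1 m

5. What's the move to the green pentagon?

turn left 11°, forward 9.8 m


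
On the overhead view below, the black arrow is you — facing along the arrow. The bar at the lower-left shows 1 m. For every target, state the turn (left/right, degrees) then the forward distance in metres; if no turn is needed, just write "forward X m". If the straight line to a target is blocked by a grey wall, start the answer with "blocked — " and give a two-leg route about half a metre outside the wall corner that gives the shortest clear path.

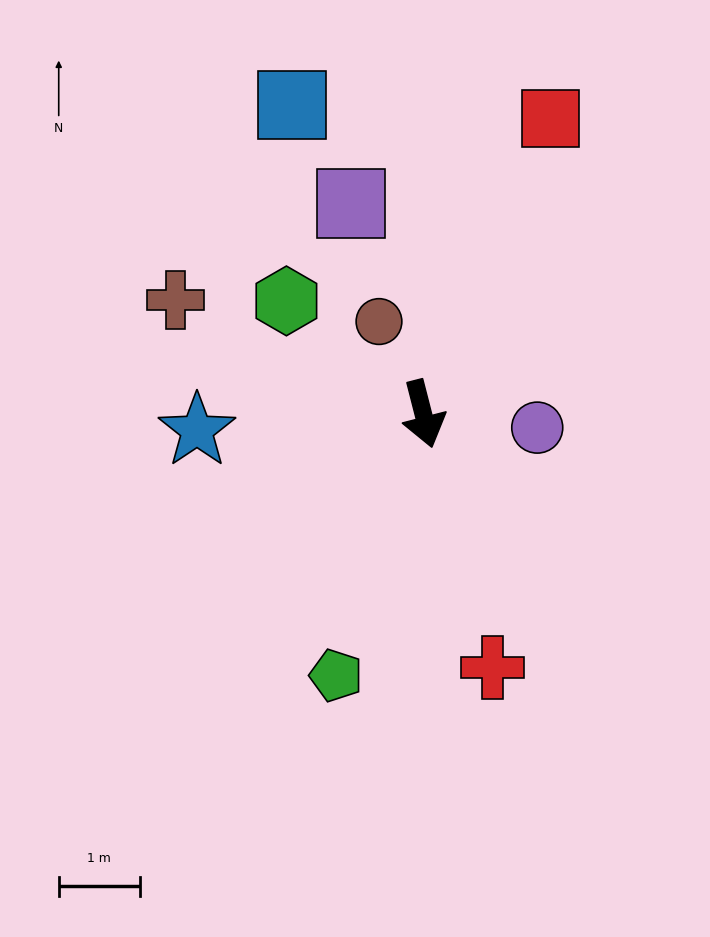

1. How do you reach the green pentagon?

turn right 33°, forward 3.4 m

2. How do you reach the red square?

turn left 142°, forward 4.0 m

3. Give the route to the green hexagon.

turn right 144°, forward 2.2 m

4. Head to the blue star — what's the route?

turn right 100°, forward 2.8 m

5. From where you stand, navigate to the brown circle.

turn right 169°, forward 1.3 m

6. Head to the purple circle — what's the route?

turn left 69°, forward 1.4 m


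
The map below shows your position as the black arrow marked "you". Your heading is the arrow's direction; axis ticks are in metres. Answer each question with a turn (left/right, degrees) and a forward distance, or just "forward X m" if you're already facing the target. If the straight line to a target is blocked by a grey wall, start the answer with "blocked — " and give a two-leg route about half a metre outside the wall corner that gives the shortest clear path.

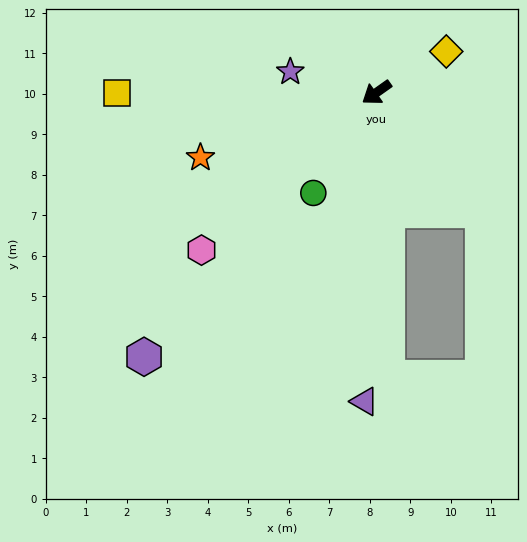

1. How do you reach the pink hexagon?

turn left 7°, forward 5.8 m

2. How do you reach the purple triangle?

turn left 52°, forward 7.6 m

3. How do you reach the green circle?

turn left 23°, forward 2.9 m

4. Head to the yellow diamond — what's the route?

turn left 175°, forward 2.0 m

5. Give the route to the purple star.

turn right 49°, forward 2.2 m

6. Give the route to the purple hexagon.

turn left 13°, forward 8.7 m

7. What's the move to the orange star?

turn right 15°, forward 4.6 m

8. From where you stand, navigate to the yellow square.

turn right 35°, forward 6.4 m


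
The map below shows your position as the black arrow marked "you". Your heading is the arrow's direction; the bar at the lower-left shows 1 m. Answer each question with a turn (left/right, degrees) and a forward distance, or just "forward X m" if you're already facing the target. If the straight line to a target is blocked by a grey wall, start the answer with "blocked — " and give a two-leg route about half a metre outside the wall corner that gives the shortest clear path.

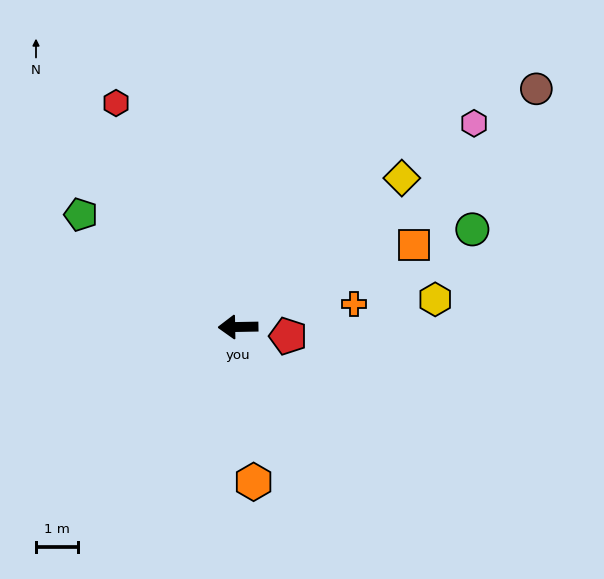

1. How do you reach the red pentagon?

turn left 169°, forward 1.2 m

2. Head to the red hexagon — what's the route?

turn right 62°, forward 6.1 m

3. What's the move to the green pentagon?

turn right 37°, forward 4.6 m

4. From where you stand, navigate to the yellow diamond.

turn right 139°, forward 5.3 m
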